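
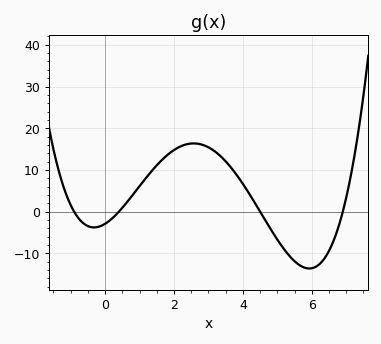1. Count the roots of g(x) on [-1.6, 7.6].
4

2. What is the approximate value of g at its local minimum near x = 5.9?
-13.6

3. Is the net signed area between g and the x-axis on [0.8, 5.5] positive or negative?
positive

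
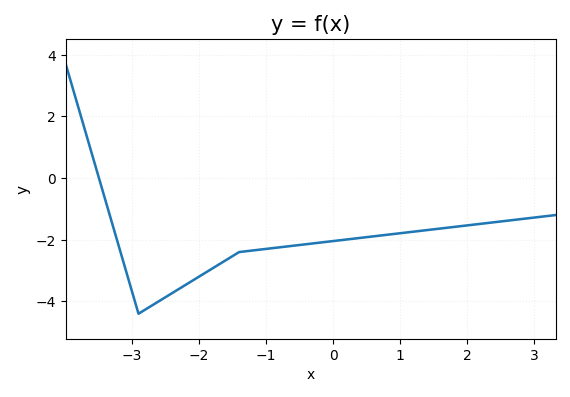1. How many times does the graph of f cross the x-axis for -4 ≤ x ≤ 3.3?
1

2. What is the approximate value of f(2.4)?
-1.43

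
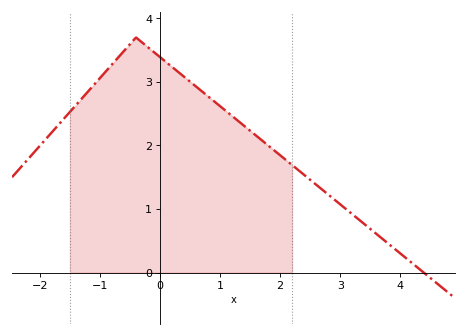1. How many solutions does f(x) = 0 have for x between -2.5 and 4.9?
1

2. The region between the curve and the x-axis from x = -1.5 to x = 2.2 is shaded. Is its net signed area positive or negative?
positive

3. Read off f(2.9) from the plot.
1.2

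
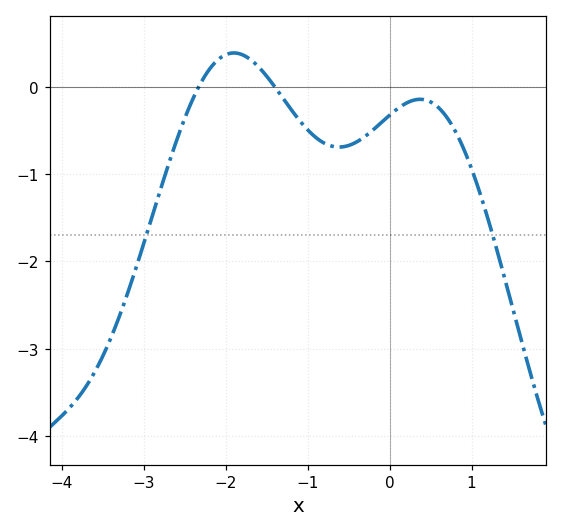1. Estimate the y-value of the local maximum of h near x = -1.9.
0.384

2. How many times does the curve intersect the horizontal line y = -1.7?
2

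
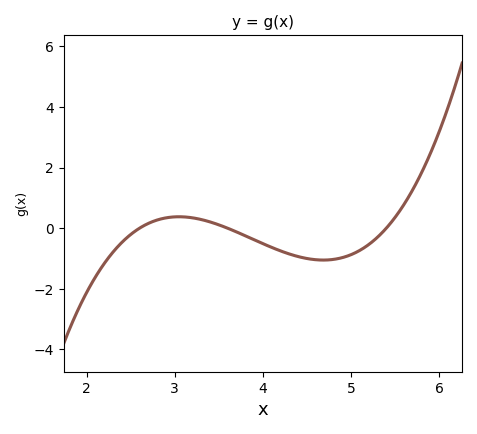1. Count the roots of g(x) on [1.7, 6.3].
3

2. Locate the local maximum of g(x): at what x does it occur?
3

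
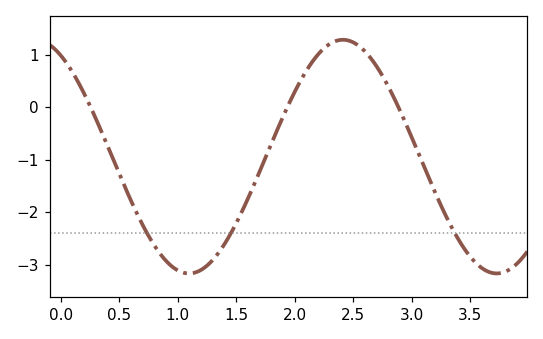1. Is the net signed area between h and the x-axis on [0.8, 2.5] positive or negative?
negative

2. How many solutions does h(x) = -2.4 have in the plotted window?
3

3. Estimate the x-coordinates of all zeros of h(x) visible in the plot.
0.256, 1.94, 2.89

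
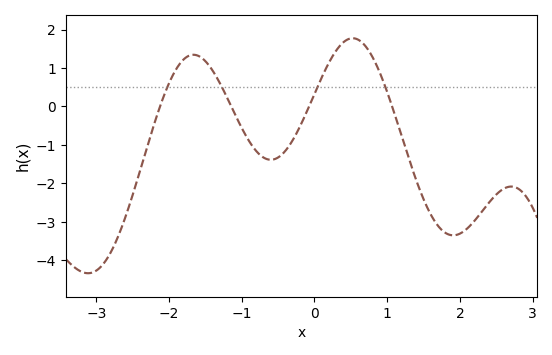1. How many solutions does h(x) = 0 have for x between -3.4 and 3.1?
4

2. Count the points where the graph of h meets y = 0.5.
4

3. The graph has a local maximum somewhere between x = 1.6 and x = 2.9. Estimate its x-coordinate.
2.7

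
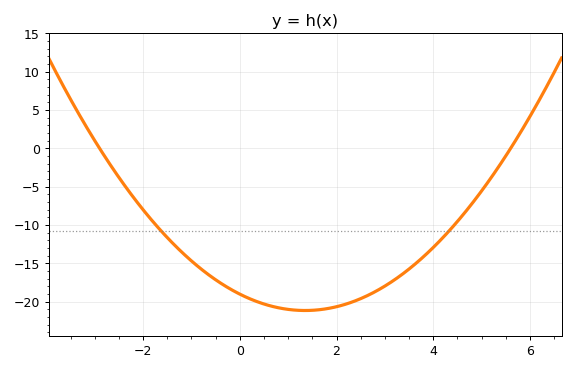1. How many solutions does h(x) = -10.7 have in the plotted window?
2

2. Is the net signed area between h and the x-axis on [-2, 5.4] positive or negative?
negative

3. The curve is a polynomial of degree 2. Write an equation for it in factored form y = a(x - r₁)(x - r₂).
y = 1.17(x + 2.9)(x - 5.6)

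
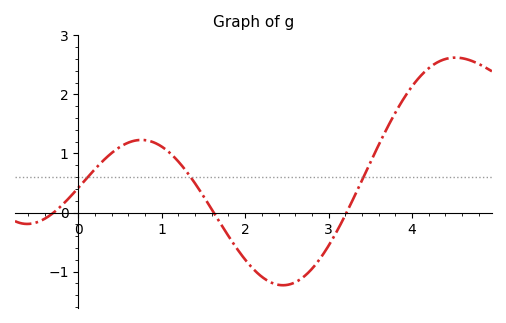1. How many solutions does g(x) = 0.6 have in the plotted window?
3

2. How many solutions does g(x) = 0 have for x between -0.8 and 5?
3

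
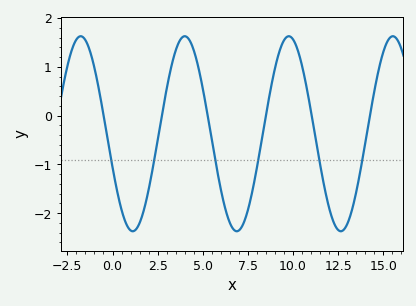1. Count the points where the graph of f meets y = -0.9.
6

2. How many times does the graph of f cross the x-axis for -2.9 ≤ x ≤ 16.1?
6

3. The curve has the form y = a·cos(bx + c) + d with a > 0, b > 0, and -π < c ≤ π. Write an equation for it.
y = 2cos(1.09x + 1.92) - 0.37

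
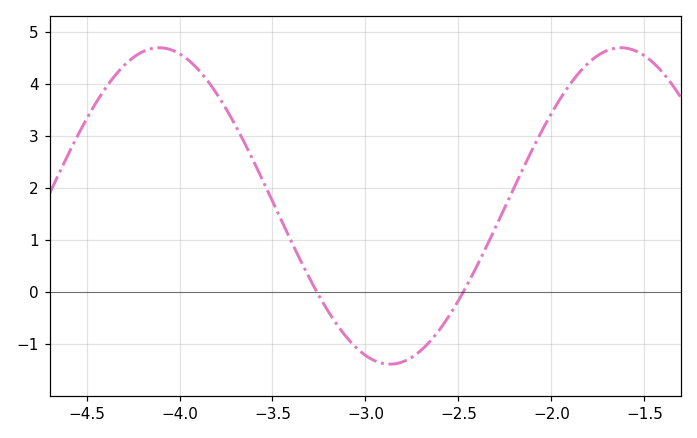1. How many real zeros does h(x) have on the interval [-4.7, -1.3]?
2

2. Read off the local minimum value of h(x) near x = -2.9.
-1.39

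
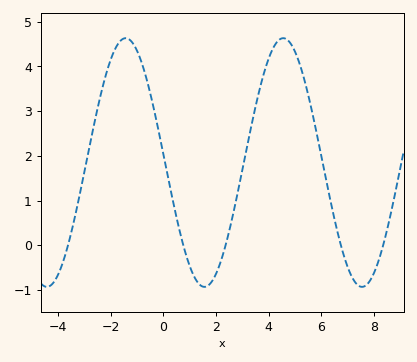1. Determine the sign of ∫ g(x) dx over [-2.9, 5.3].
positive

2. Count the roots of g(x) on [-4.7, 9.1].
5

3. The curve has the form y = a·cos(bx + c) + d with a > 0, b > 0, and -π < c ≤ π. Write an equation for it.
y = 2.78cos(1.05x + 1.5) + 1.85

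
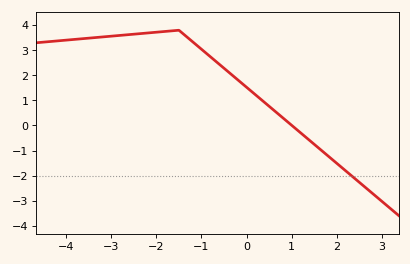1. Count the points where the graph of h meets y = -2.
1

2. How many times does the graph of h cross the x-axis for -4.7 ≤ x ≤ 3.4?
1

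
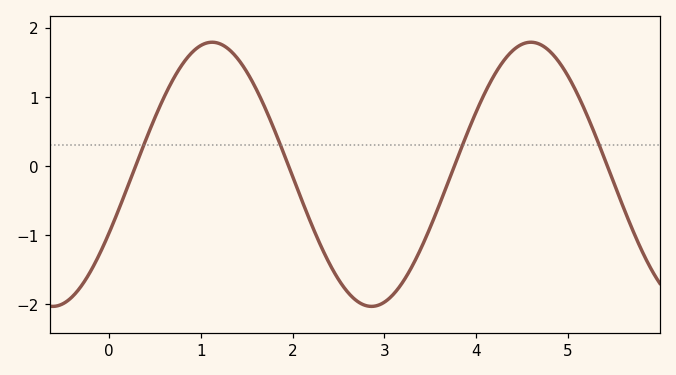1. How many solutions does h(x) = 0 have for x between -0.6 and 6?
4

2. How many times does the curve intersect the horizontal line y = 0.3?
4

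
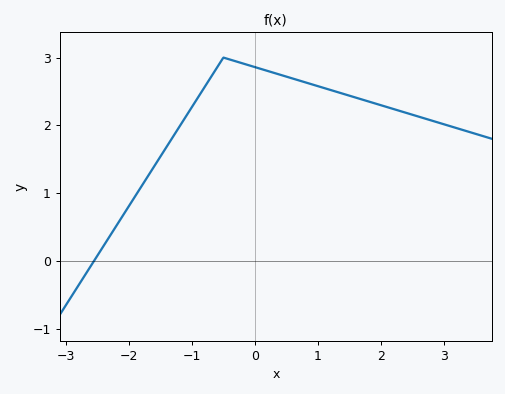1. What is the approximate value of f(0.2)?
2.8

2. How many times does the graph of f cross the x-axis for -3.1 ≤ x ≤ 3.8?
1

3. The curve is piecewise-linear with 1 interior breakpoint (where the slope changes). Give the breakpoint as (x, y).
(-0.5, 3)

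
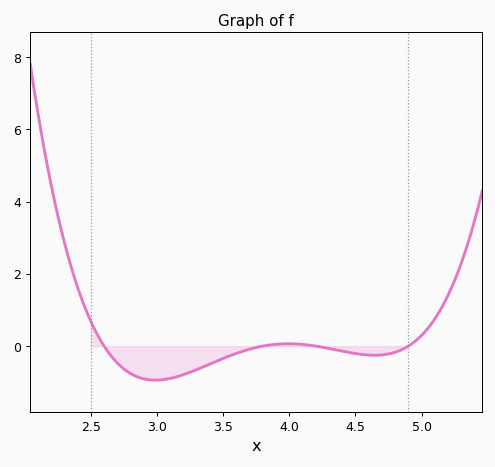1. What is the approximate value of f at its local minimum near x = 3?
-1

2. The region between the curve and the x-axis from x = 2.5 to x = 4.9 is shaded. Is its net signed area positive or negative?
negative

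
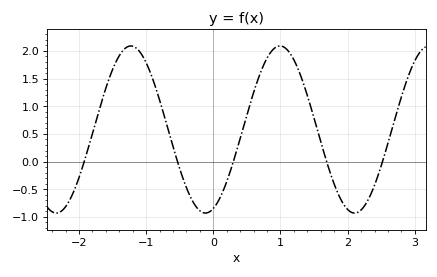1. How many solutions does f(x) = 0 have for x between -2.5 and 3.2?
5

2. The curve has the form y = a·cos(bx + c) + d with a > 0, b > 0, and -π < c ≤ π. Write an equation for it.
y = 1.51cos(2.8x - 2.8) + 0.58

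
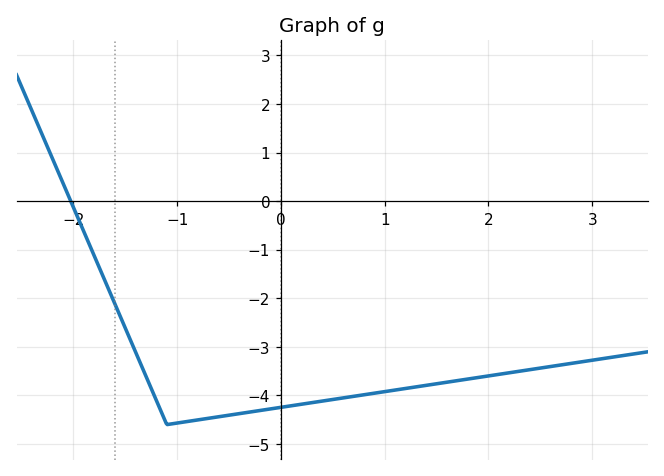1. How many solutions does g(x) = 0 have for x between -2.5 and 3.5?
1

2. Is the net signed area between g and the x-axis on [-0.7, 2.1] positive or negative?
negative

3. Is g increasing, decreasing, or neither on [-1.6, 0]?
neither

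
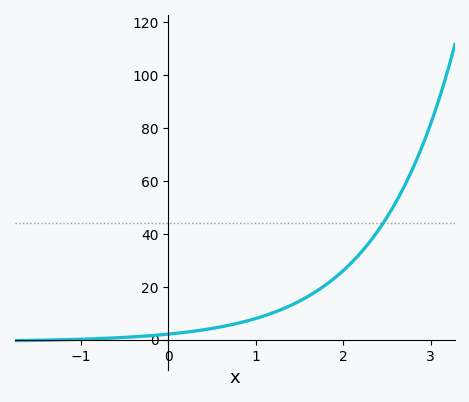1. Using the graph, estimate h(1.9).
24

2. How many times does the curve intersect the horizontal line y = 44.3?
1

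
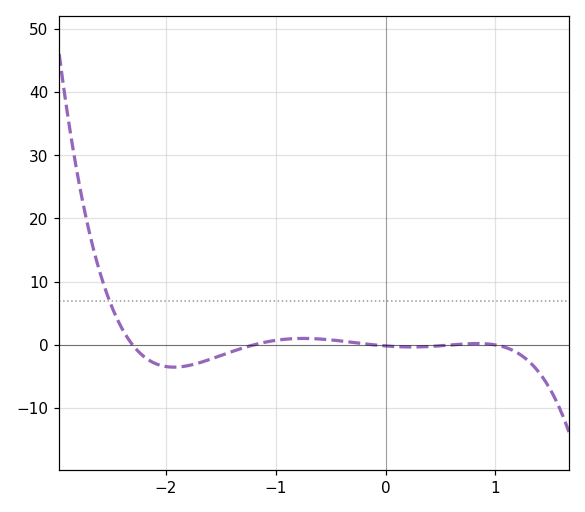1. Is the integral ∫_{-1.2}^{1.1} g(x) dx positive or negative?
positive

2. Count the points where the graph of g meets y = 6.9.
1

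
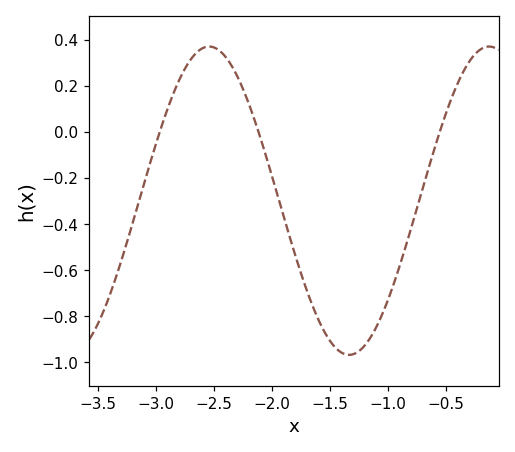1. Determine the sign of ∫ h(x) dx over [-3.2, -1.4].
negative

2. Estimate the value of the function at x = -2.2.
0.124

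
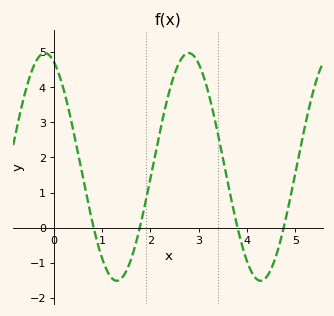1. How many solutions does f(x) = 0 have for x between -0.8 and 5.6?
4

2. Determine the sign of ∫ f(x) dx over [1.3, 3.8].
positive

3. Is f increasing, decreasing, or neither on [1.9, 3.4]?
neither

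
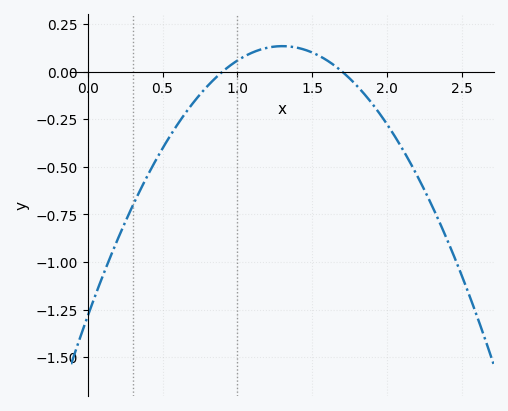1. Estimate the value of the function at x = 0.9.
0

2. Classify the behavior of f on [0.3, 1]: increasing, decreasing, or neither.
increasing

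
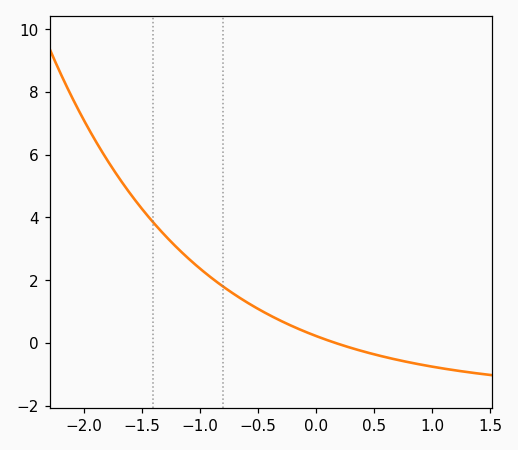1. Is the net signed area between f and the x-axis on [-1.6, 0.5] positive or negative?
positive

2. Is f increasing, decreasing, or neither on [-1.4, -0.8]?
decreasing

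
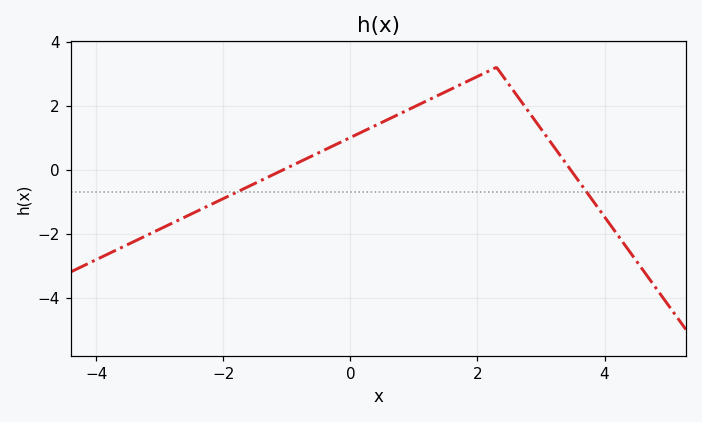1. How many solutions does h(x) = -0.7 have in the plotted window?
2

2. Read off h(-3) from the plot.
-1.8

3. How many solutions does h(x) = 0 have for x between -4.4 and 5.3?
2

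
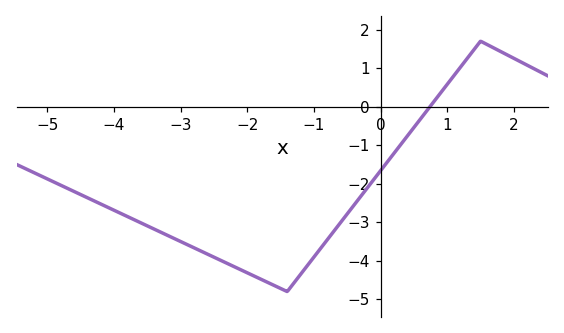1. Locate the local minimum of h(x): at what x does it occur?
-1.4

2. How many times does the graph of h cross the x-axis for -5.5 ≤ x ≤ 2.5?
1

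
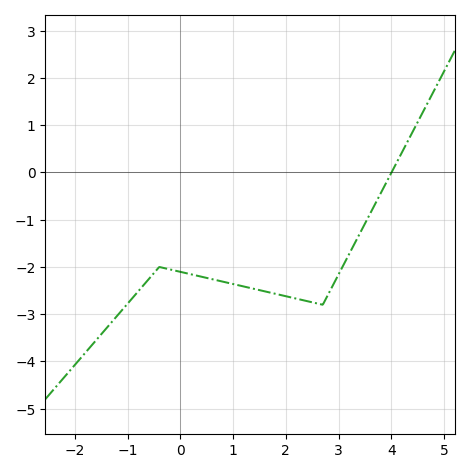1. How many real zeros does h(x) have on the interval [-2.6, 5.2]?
1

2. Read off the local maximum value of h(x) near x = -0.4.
-2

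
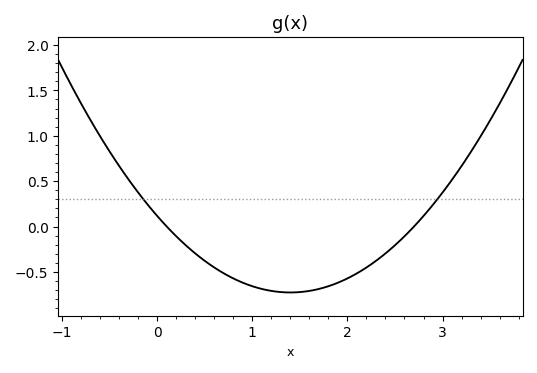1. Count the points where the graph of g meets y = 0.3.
2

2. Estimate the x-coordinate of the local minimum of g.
1.4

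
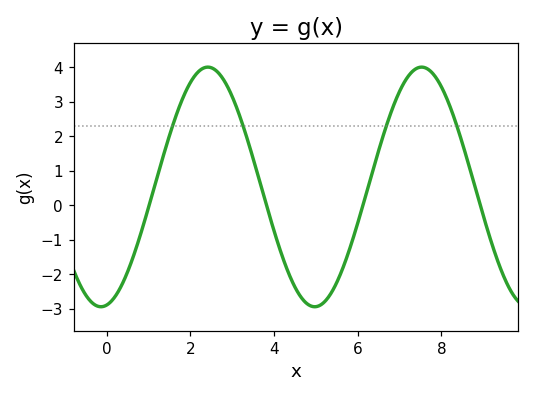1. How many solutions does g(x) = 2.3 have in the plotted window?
4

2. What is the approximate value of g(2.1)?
3.74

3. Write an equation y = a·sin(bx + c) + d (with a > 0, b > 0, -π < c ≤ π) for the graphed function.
y = 3.47sin(1.23x - 1.4) + 0.53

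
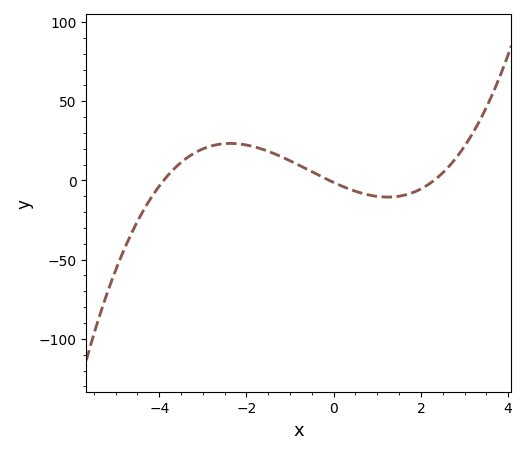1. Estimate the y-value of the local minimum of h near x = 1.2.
-10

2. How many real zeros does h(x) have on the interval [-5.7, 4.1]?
3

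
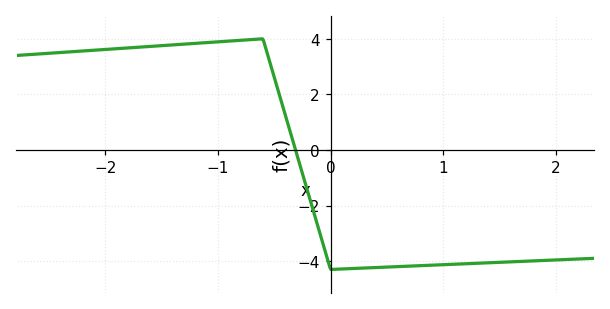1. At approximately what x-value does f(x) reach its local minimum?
0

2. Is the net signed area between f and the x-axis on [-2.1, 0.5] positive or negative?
positive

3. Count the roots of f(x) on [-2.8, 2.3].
1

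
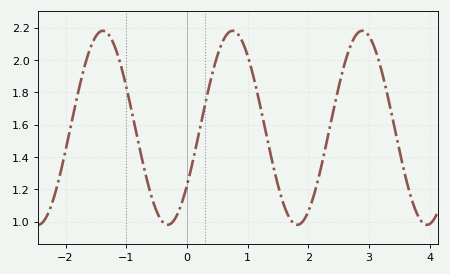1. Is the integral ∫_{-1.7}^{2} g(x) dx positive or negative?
positive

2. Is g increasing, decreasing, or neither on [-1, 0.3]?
neither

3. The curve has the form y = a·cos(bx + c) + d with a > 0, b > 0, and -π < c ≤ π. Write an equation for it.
y = 0.6cos(2.9x - 2.2) + 1.58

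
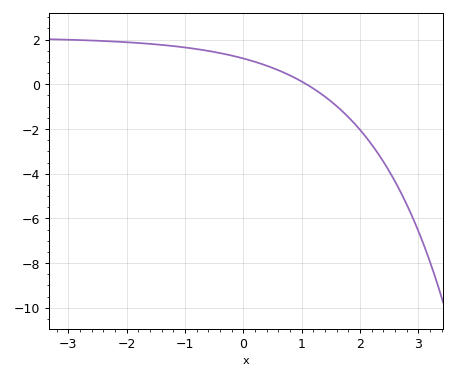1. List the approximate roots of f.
1.1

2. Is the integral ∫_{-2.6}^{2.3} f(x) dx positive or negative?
positive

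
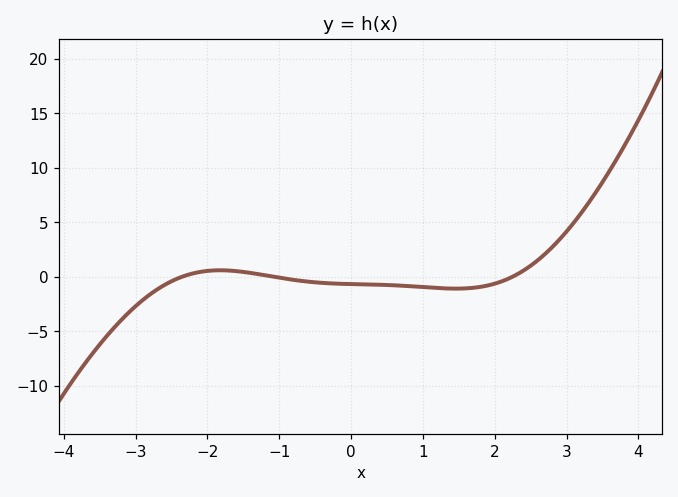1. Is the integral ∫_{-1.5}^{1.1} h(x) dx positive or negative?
negative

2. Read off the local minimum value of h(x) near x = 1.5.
-1.1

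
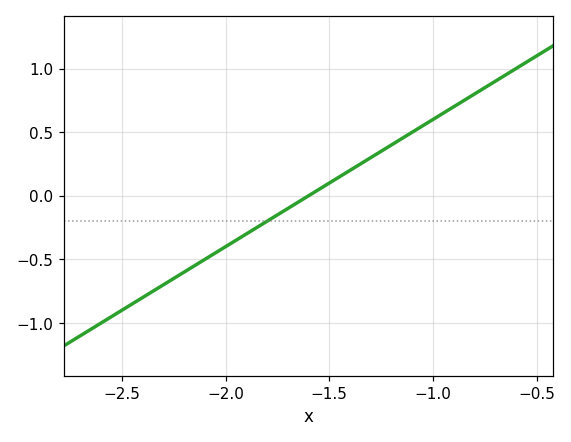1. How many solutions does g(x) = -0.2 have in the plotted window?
1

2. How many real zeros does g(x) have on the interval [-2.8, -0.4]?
1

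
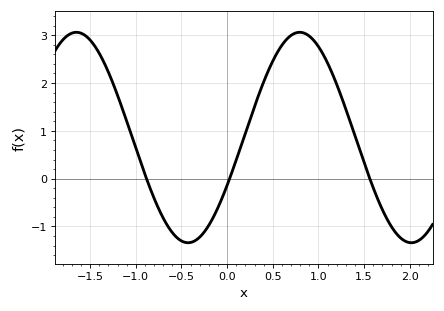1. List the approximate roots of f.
-0.883, 0.027, 1.56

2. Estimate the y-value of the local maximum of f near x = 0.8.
3.06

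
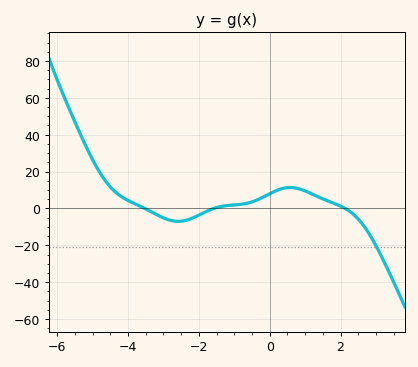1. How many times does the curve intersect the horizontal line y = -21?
1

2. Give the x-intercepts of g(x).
-3.53, -1.58, 2.13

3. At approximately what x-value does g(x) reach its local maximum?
0.578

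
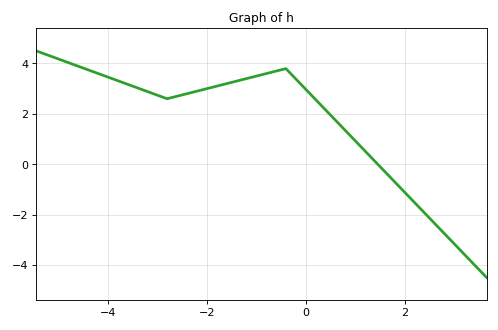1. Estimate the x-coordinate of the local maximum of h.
-0.401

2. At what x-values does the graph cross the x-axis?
1.46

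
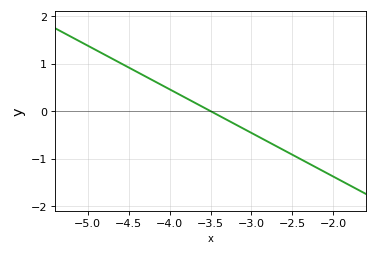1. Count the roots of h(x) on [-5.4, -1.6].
1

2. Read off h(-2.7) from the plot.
-0.736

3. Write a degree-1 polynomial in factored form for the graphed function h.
y = -0.92(x + 3.5)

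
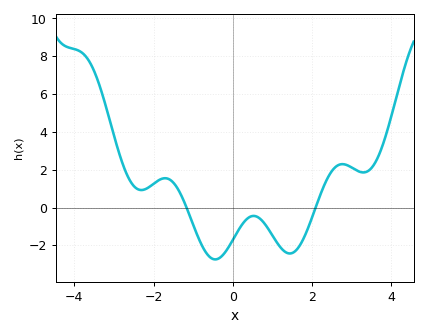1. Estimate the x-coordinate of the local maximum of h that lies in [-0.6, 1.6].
0.525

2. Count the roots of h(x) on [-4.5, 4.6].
2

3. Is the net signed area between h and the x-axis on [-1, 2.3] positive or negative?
negative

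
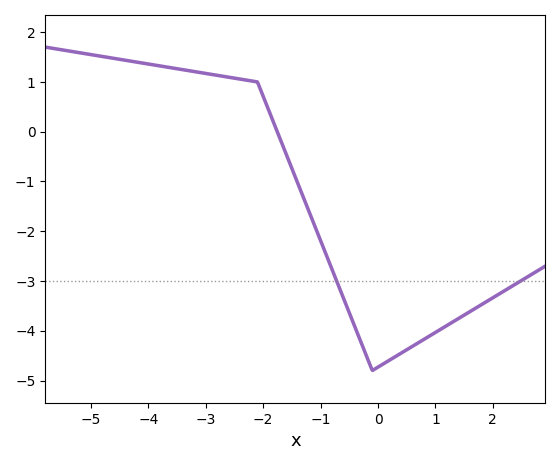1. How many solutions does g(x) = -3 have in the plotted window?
2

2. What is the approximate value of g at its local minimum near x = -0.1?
-4.8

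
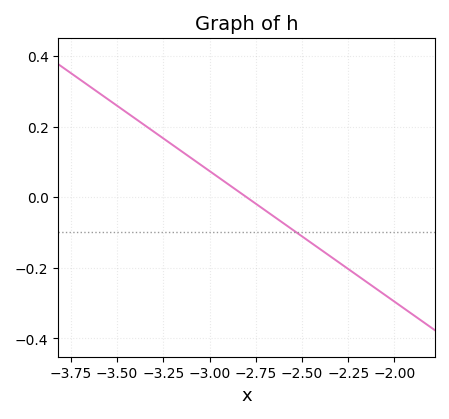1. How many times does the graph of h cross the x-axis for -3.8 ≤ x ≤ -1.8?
1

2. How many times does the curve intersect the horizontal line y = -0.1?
1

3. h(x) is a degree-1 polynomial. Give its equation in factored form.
y = -0.37(x + 2.8)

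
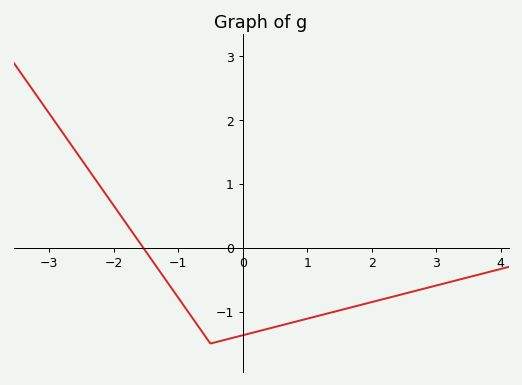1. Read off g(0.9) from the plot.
-1.1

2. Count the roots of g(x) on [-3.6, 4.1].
1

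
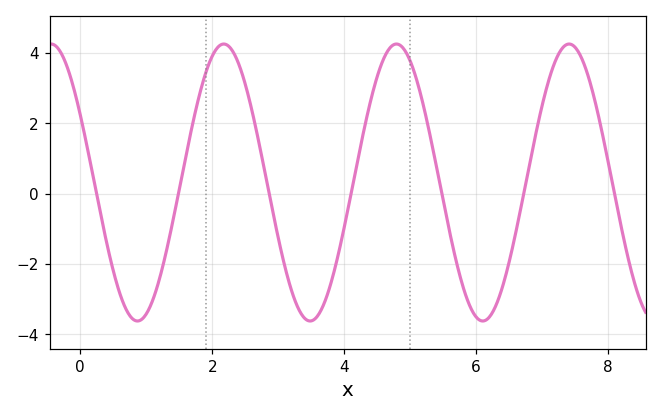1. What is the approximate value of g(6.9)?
1.64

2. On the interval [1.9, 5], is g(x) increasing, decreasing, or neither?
neither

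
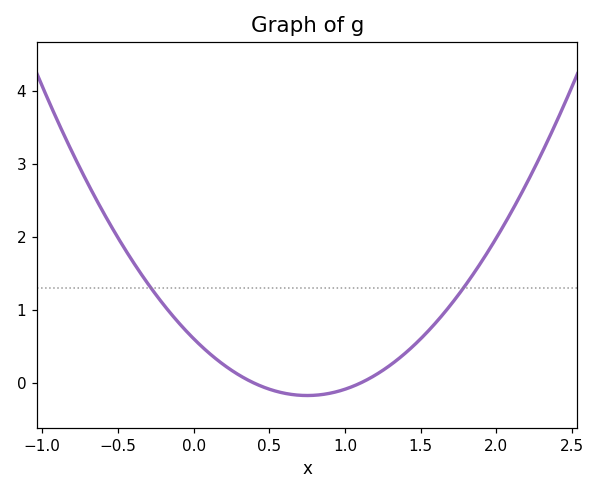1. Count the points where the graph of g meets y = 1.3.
2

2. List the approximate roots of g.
0.4, 1.1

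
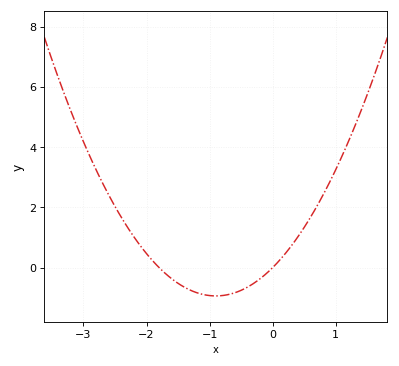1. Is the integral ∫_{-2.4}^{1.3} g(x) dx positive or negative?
positive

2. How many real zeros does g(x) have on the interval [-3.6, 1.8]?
2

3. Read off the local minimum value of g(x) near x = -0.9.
-0.94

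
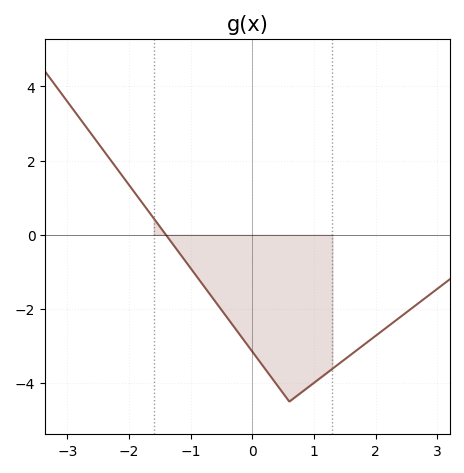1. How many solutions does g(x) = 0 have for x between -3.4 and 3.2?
1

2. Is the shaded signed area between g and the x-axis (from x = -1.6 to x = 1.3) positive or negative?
negative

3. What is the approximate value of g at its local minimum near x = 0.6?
-4.4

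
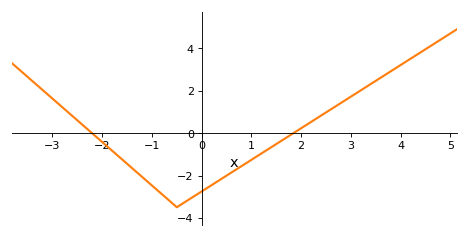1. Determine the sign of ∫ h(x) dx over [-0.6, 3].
negative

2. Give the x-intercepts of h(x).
-2.2, 1.8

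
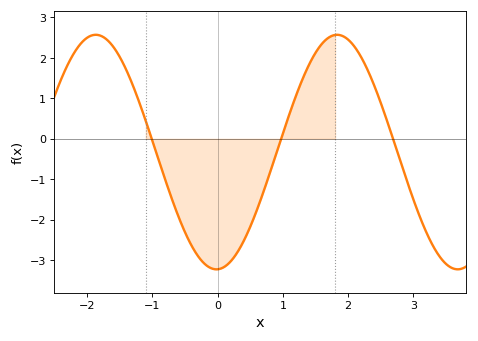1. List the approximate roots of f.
-1, 1, 2.7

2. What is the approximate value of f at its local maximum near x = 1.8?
2.6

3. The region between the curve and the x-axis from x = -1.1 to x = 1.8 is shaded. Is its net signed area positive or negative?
negative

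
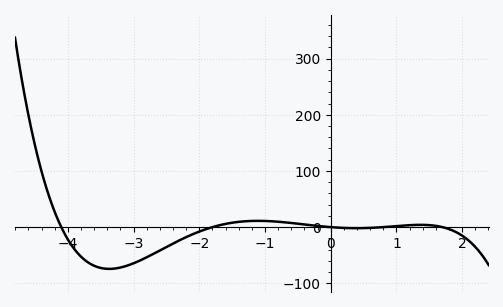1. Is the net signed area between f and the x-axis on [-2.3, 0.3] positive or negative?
positive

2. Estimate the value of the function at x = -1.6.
10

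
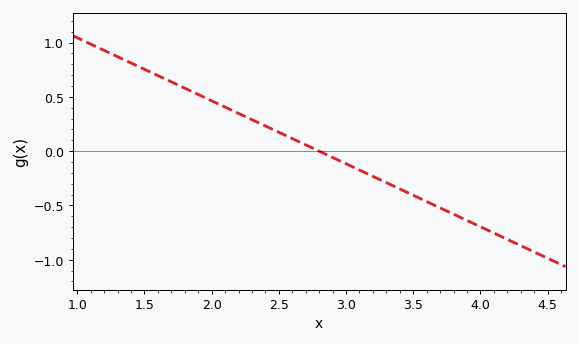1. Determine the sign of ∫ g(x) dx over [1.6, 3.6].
positive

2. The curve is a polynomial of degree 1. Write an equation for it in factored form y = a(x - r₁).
y = -0.58(x - 2.8)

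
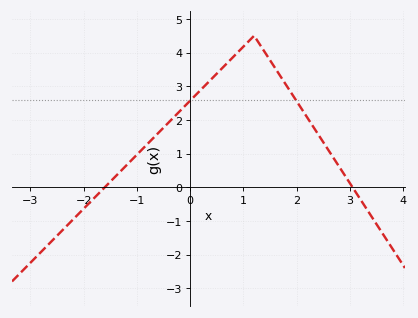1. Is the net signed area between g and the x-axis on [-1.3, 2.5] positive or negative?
positive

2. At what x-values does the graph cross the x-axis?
-1.6, 3.05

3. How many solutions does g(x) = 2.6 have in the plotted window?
2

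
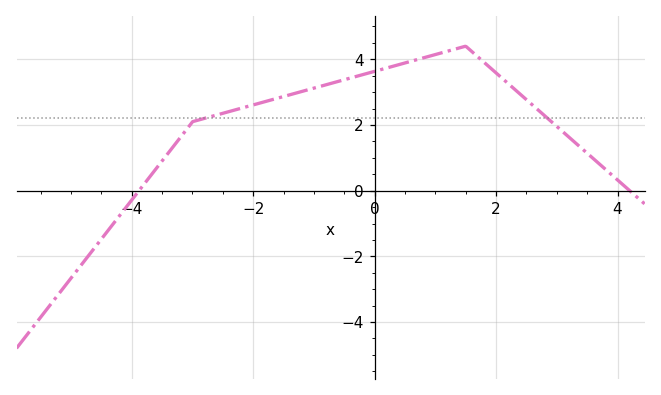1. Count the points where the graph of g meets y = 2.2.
2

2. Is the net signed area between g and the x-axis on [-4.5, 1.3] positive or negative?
positive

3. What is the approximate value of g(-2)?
2.61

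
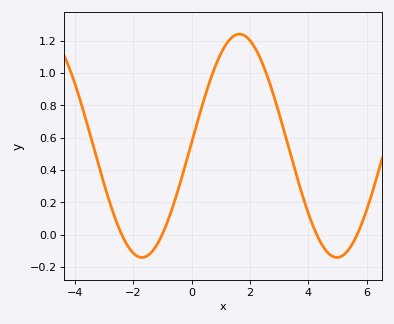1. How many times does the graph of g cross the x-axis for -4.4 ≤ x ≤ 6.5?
4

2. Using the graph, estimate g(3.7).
0.303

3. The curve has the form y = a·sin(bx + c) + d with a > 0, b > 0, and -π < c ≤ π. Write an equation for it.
y = 0.69sin(0.94x + 0.03) + 0.55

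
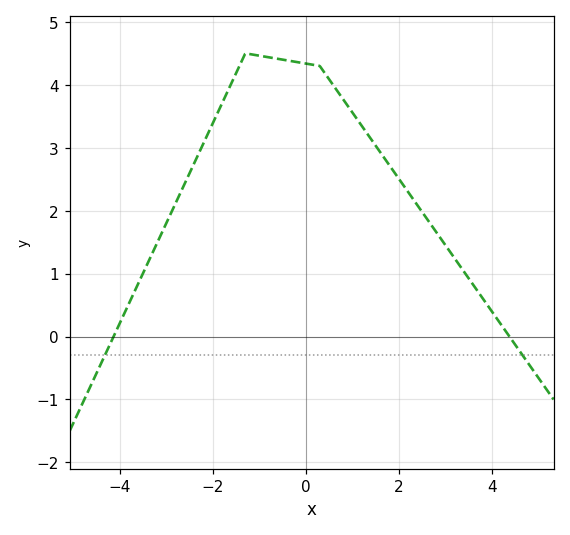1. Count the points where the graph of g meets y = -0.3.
2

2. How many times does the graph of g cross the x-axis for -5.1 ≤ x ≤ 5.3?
2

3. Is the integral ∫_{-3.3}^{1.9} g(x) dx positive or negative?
positive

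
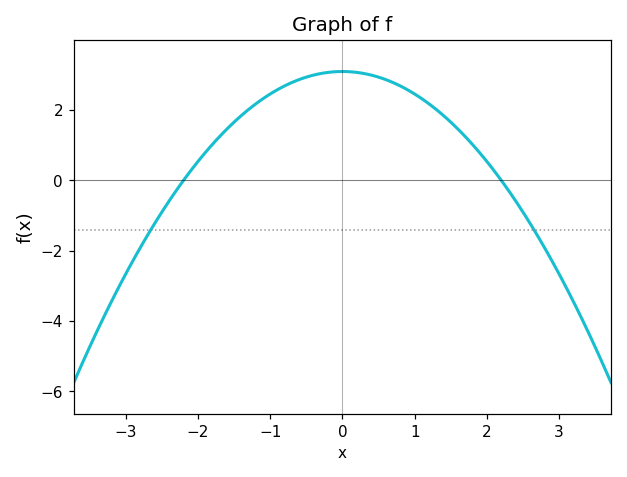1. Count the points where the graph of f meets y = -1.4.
2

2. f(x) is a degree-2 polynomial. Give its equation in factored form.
y = -0.64(x + 2.2)(x - 2.2)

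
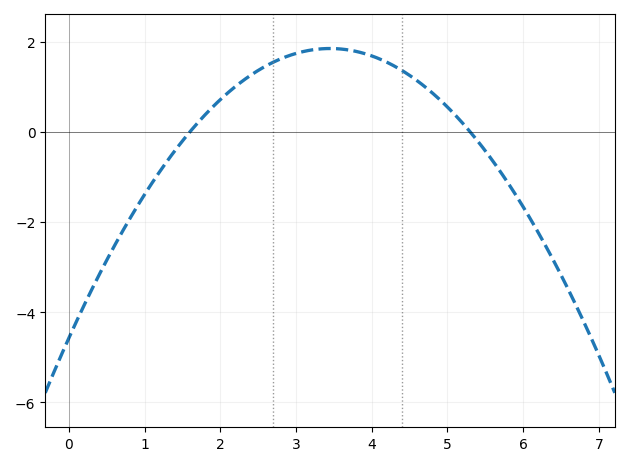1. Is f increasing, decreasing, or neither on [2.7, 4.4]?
neither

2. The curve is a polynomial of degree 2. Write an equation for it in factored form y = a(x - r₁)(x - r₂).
y = -0.54(x - 1.6)(x - 5.3)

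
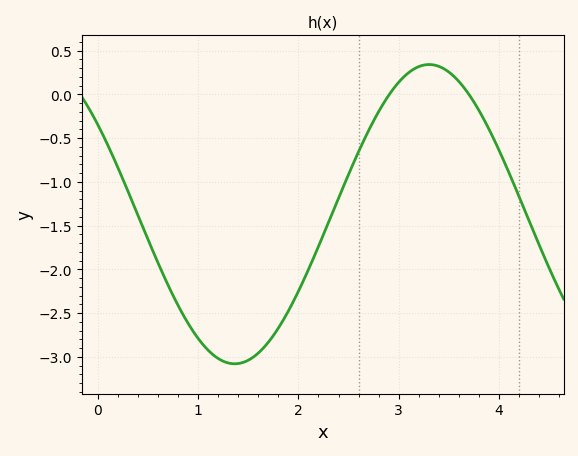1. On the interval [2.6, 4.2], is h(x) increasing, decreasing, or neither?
neither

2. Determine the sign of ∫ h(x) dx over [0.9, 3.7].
negative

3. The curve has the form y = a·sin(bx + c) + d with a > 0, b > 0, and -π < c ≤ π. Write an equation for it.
y = 1.71sin(1.62x + 2.5) - 1.37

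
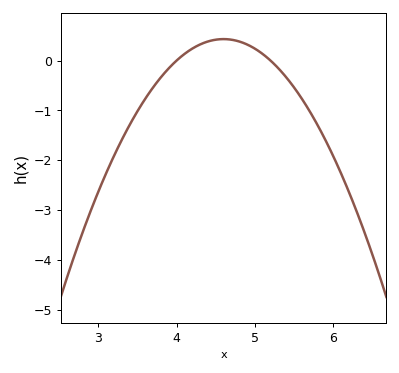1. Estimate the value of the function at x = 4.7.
0.4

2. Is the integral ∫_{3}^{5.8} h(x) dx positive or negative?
negative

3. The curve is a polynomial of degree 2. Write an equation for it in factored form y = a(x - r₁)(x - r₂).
y = -1.2(x - 4)(x - 5.2)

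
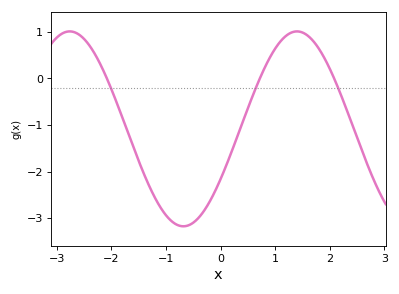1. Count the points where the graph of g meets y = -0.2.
3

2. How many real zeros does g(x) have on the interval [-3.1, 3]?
3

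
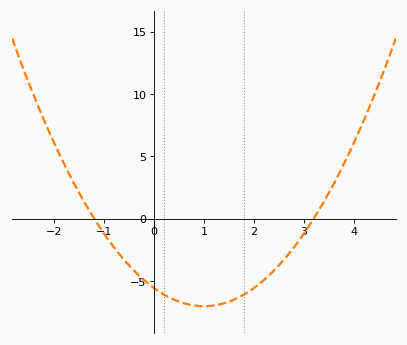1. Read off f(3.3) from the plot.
0.652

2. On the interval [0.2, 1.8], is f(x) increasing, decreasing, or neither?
neither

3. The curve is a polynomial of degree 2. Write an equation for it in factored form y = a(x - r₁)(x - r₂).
y = 1.45(x + 1.2)(x - 3.2)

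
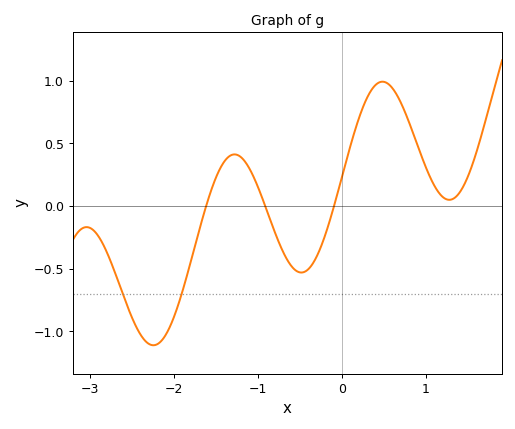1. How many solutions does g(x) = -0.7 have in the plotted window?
2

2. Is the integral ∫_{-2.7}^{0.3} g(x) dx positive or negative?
negative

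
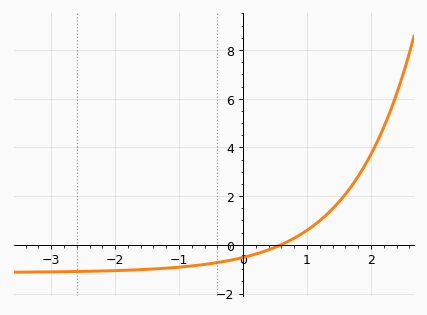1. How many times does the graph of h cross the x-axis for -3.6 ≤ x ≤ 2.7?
1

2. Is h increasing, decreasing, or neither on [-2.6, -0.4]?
increasing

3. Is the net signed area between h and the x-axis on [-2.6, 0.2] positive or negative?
negative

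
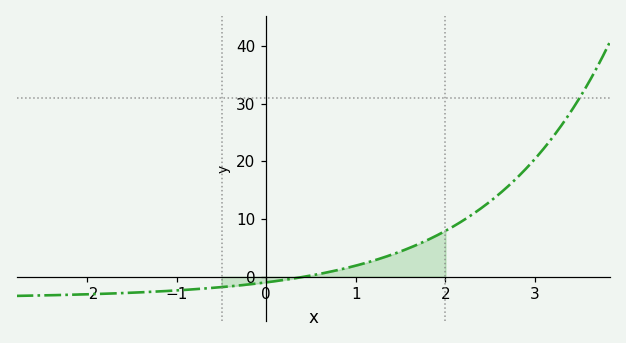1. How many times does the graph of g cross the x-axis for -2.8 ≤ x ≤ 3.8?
1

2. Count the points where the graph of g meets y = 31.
1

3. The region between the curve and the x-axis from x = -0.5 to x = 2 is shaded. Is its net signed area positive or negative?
positive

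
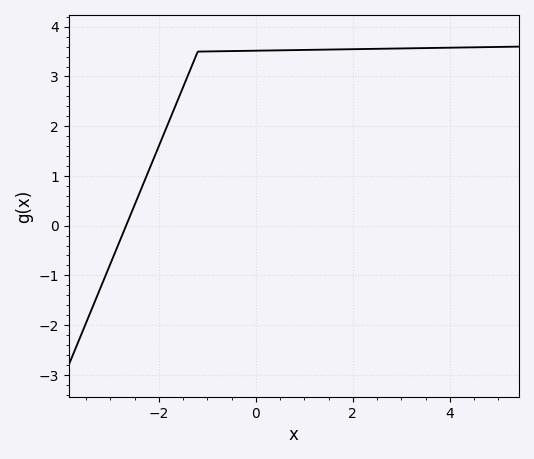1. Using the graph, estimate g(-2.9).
-0.526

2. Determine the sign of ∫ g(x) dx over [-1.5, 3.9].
positive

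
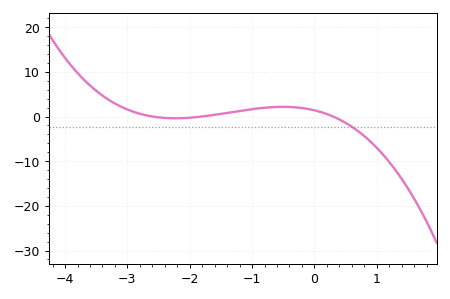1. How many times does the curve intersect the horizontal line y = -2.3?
1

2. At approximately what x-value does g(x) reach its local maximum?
-0.502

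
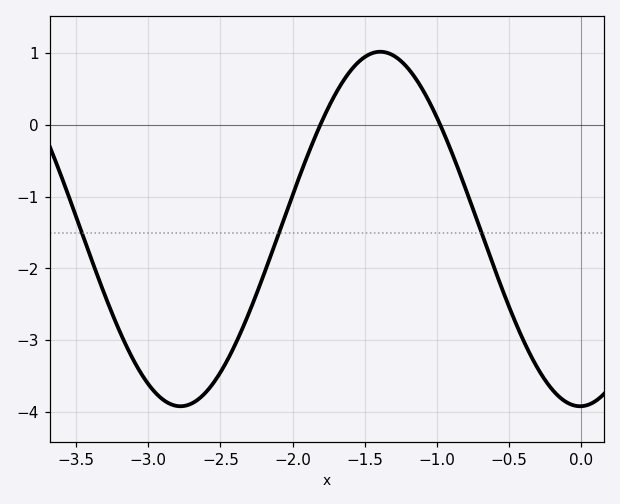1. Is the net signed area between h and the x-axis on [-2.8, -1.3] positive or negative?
negative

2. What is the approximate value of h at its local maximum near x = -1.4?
1.02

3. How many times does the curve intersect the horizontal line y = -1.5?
3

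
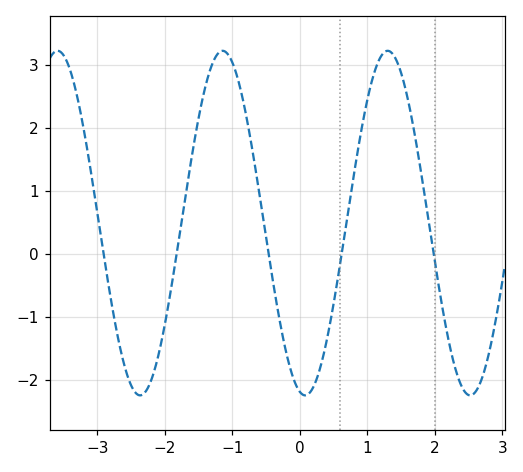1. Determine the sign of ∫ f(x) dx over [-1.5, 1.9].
positive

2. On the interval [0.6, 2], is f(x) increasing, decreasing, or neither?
neither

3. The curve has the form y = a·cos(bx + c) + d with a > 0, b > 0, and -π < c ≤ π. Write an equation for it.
y = 2.74cos(2.57x + 2.94) + 0.49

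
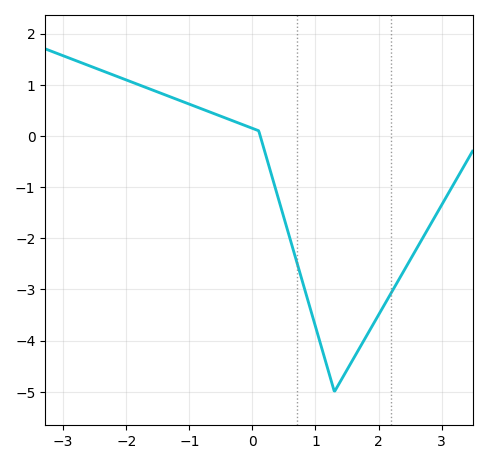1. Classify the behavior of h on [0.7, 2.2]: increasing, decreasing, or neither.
neither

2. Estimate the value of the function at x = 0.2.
-0.325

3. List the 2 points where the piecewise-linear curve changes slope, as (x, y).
(0.1, 0.1); (1.3, -5)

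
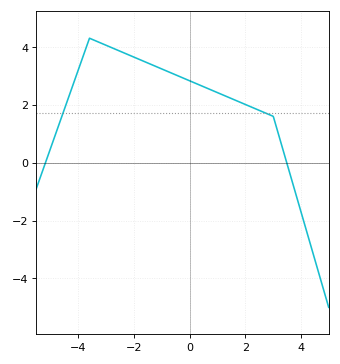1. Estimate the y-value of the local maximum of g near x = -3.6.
4.3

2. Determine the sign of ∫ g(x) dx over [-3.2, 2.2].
positive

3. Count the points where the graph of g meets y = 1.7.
2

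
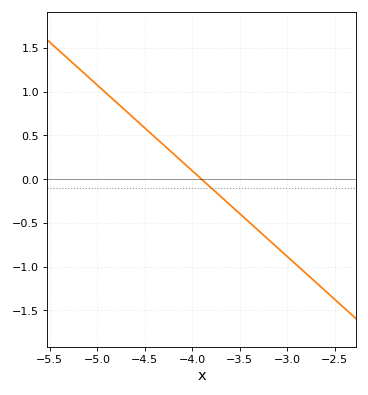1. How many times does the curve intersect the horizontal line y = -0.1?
1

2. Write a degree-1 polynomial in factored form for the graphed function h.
y = -0.98(x + 3.9)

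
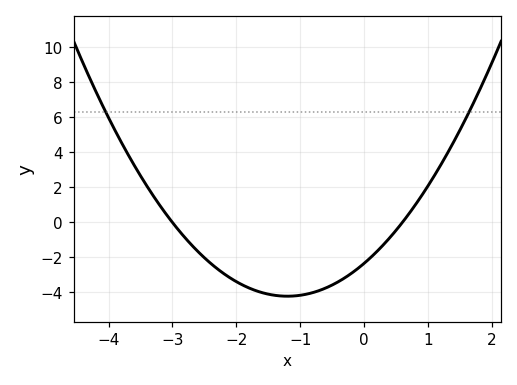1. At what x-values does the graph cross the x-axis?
-3, 0.6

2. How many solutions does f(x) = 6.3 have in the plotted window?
2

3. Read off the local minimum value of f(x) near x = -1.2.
-4.2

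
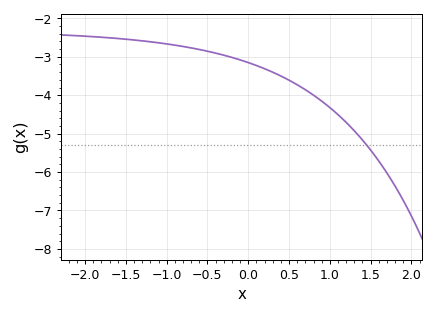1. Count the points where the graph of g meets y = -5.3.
1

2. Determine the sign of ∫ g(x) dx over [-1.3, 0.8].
negative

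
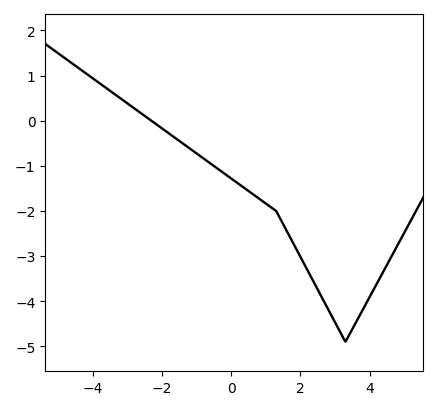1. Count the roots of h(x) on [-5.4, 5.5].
1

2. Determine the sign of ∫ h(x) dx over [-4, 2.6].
negative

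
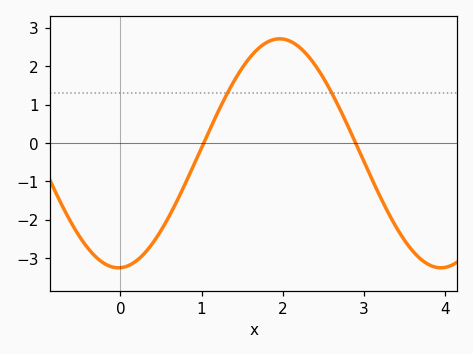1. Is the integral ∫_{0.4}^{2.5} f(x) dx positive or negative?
positive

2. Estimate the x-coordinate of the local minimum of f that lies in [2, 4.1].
3.95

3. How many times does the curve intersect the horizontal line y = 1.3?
2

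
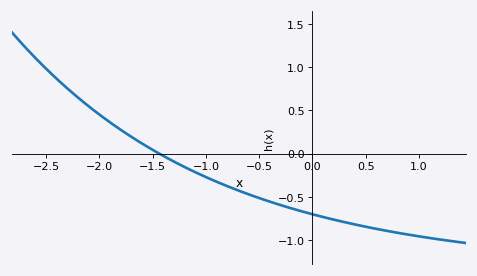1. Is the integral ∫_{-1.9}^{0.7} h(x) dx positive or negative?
negative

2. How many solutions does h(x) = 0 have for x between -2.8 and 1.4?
1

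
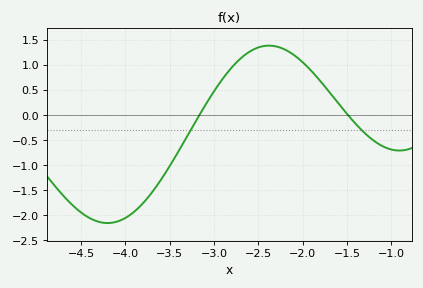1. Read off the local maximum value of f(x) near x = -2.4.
1.38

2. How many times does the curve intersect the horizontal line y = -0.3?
2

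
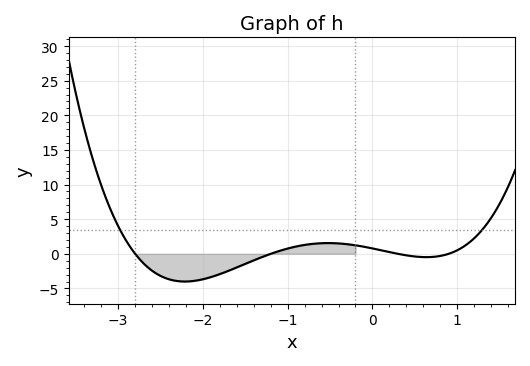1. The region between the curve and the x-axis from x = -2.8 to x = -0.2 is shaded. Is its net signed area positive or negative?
negative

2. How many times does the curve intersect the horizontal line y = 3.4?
2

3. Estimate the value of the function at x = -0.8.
1.29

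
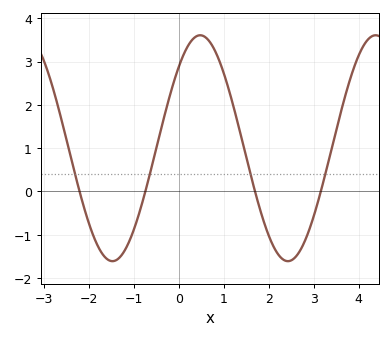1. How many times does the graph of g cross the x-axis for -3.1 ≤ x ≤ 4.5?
4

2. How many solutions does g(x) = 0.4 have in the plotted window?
4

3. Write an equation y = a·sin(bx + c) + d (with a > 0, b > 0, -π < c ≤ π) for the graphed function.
y = 2.61sin(1.6x + 0.81) + 1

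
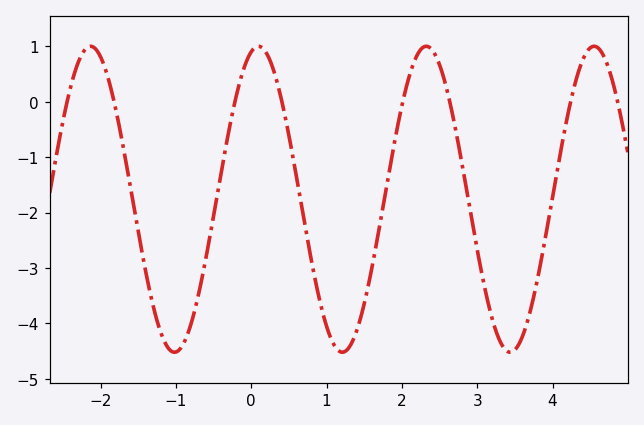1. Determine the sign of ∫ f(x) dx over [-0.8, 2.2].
negative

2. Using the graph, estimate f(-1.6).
-1.57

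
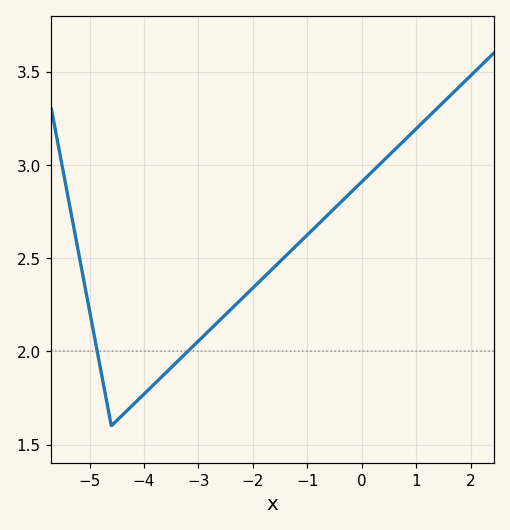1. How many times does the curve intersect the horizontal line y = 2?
2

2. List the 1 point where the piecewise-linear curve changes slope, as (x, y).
(-4.6, 1.6)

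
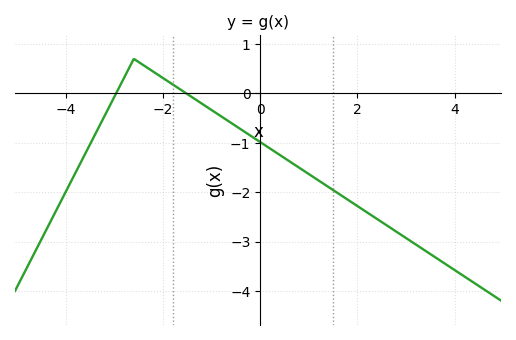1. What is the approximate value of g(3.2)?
-3.1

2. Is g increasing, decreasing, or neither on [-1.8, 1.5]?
decreasing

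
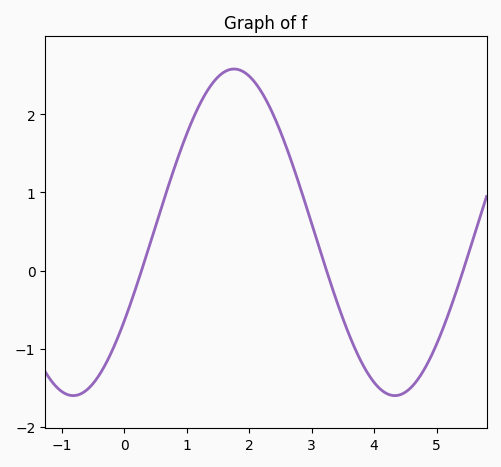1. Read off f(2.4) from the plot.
2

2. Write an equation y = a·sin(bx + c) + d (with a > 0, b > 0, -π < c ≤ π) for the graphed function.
y = 2.09sin(1.2x - 0.57) + 0.49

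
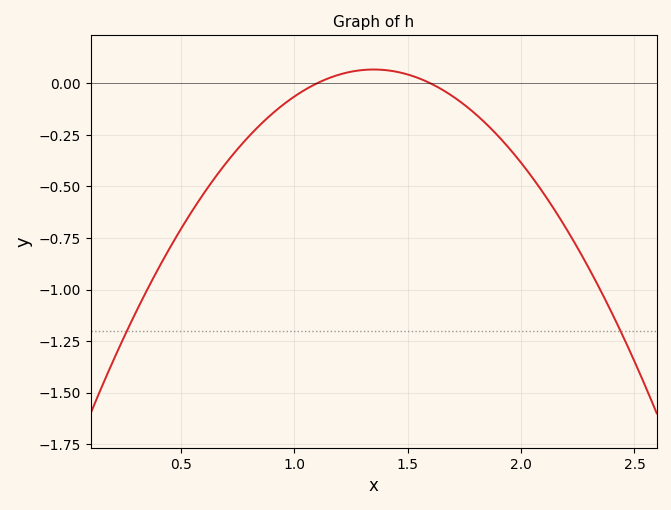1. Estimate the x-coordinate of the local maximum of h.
1.35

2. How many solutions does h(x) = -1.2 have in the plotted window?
2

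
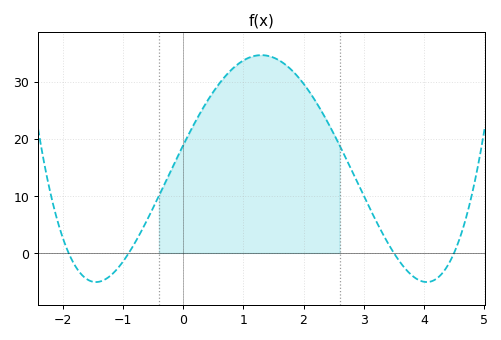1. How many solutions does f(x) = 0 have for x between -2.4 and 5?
4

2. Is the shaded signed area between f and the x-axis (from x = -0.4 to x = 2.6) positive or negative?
positive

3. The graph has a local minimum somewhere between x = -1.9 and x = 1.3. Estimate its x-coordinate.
-1.4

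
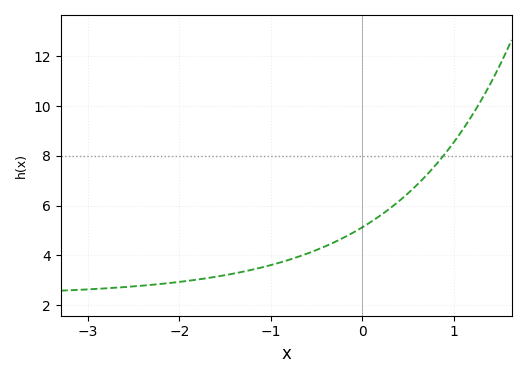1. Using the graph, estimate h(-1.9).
2.98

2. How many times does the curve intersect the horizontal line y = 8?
1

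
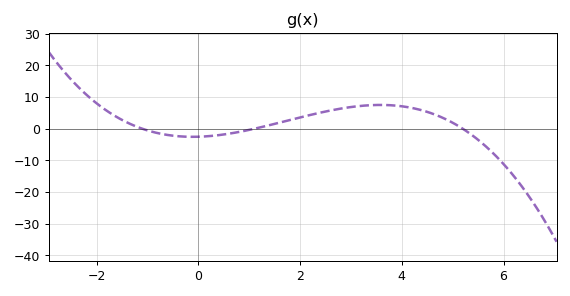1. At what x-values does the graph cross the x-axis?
-1.1, 1.1, 5.2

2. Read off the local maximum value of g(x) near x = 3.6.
7.52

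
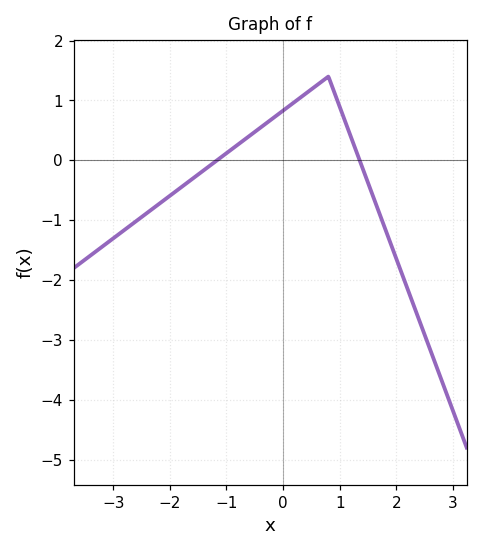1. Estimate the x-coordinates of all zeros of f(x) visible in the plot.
-1.17, 1.35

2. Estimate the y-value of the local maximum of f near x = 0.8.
1.4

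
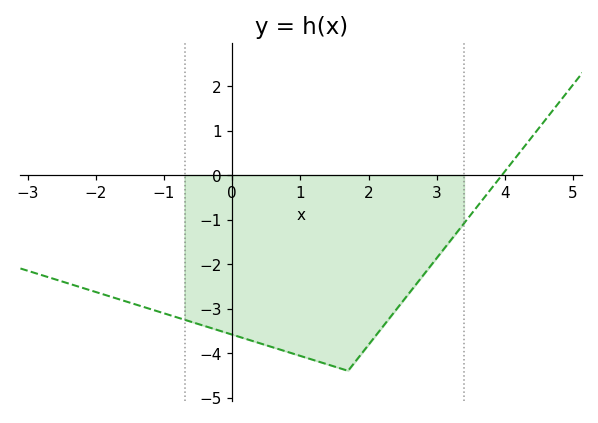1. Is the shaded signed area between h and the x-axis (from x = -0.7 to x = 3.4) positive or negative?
negative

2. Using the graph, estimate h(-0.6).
-3.3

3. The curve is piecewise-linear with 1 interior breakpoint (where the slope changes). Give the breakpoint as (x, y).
(1.7, -4.4)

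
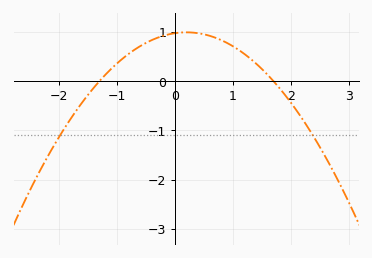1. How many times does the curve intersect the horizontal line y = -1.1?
2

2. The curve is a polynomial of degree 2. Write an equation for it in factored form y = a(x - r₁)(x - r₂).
y = -0.44(x + 1.3)(x - 1.7)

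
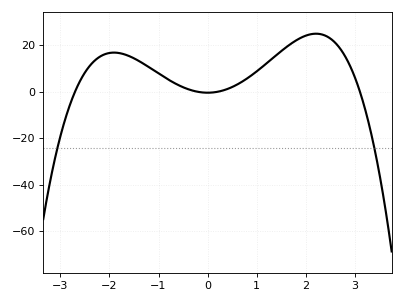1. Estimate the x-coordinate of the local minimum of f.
0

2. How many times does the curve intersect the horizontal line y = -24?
2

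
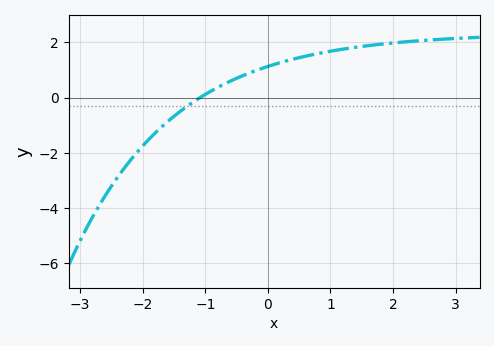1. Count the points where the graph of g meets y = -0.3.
1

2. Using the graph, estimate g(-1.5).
-0.681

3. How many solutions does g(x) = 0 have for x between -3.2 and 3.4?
1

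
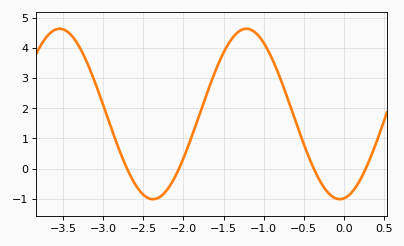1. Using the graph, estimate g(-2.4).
-1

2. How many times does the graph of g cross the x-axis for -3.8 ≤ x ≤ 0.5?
4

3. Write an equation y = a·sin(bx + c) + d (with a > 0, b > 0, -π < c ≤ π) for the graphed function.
y = 2.82sin(2.7x - 1.4) + 1.81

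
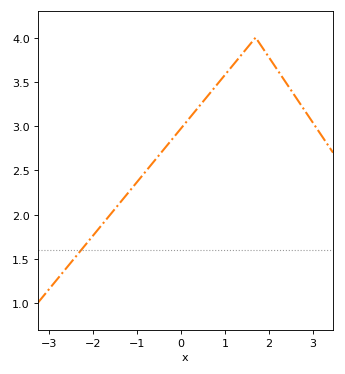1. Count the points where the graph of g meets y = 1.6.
1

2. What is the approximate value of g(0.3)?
3.15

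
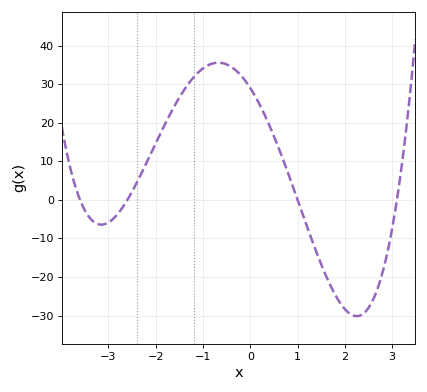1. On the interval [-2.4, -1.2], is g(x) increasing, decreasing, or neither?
increasing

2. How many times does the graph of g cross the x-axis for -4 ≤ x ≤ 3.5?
4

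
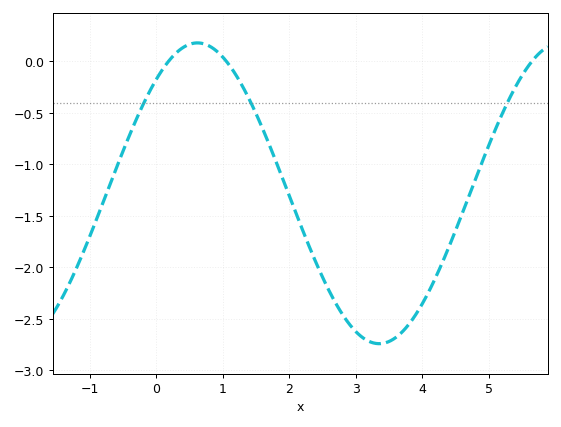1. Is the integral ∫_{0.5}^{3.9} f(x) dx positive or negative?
negative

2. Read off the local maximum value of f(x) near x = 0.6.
0.18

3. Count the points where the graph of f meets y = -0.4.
3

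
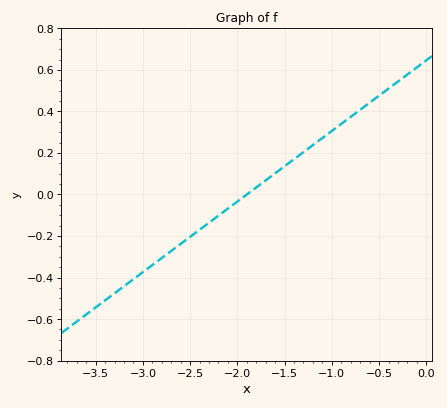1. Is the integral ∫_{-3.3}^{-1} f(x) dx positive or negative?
negative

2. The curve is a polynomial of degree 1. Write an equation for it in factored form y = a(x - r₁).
y = 0.34(x + 1.9)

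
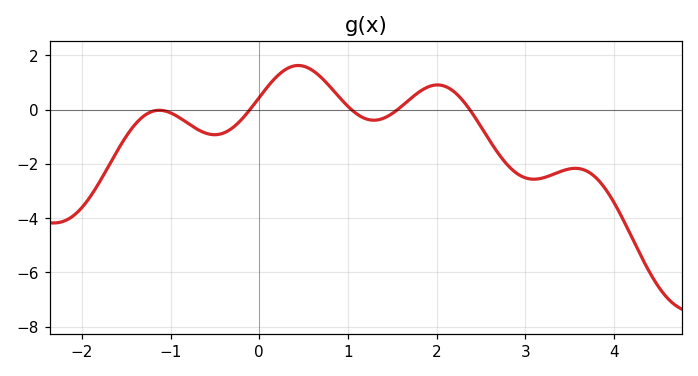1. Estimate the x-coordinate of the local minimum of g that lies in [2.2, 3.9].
3.1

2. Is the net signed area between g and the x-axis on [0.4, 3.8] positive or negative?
negative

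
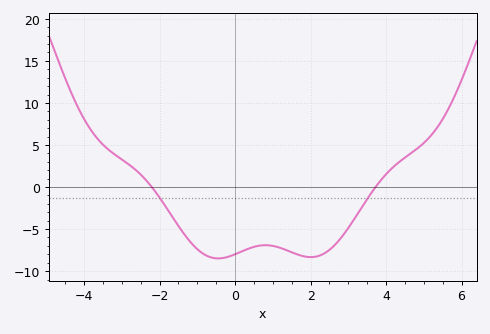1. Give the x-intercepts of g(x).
-2.21, 3.72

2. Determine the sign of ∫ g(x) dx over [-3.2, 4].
negative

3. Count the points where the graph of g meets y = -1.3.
2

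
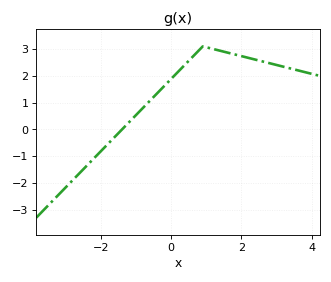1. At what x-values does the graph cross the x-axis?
-1.4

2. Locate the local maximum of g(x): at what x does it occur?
1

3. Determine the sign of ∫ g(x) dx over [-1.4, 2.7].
positive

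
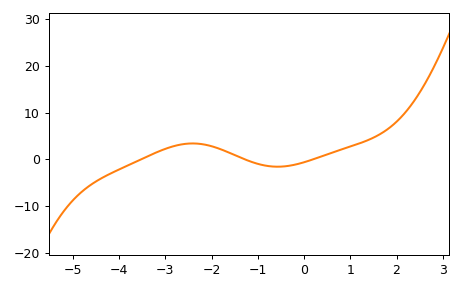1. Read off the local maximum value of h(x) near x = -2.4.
3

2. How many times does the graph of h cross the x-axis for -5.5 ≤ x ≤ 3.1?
3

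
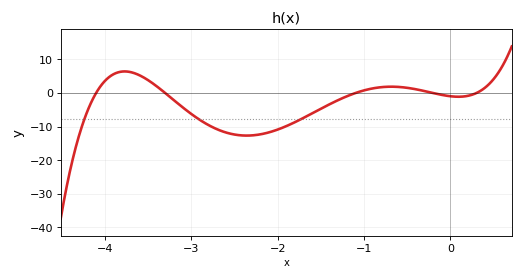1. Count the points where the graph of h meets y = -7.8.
3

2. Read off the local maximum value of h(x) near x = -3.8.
6.44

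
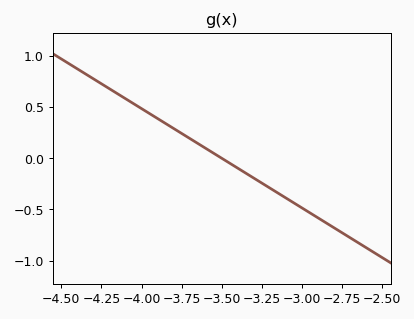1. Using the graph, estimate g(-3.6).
0.1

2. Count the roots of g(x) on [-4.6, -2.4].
1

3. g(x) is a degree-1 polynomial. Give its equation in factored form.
y = -0.97(x + 3.5)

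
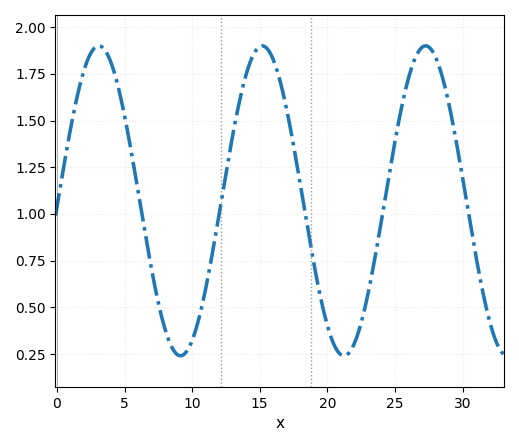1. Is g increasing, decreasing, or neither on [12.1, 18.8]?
neither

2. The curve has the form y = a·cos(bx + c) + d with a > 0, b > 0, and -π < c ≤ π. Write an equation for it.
y = 0.83cos(0.52x - 1.61) + 1.07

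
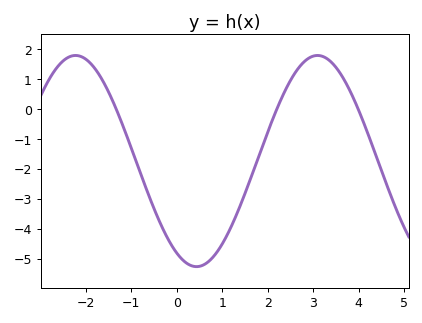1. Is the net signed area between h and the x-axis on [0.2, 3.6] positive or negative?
negative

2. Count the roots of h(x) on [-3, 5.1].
3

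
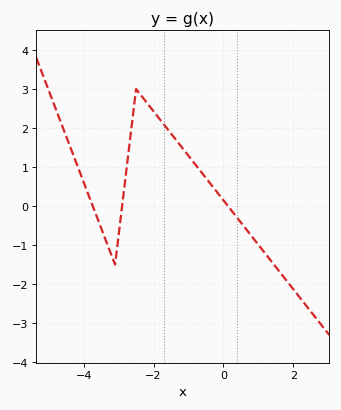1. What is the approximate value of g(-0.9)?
1.2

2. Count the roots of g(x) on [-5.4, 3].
3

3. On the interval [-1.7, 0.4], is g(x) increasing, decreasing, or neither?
decreasing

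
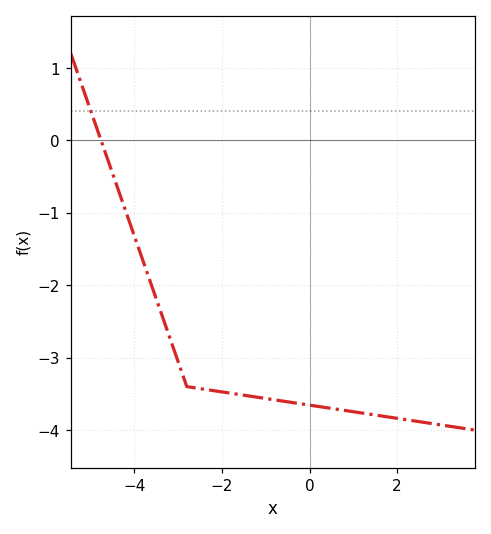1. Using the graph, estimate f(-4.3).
-0.791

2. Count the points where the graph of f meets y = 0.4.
1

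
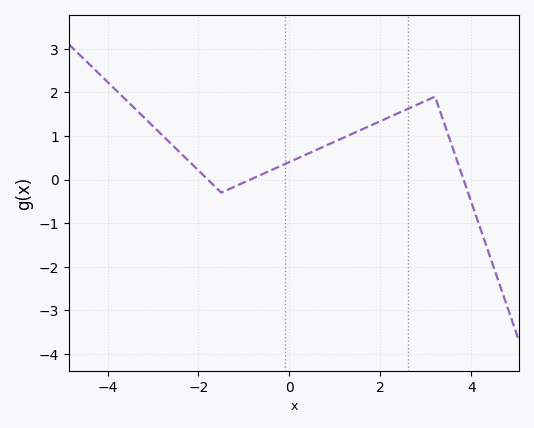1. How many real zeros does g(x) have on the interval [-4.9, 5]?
3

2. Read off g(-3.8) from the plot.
2.03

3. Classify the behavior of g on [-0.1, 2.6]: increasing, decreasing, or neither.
increasing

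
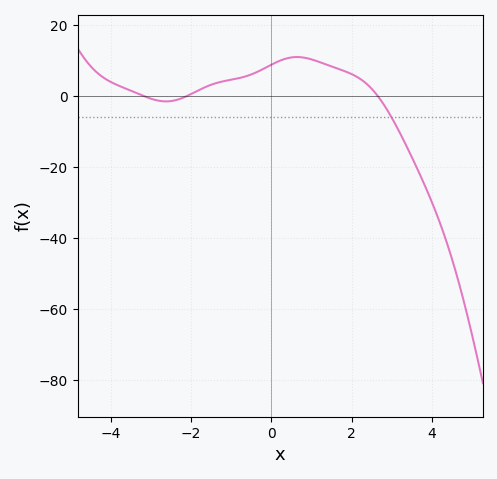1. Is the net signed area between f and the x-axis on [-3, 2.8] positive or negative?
positive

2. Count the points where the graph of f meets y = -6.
1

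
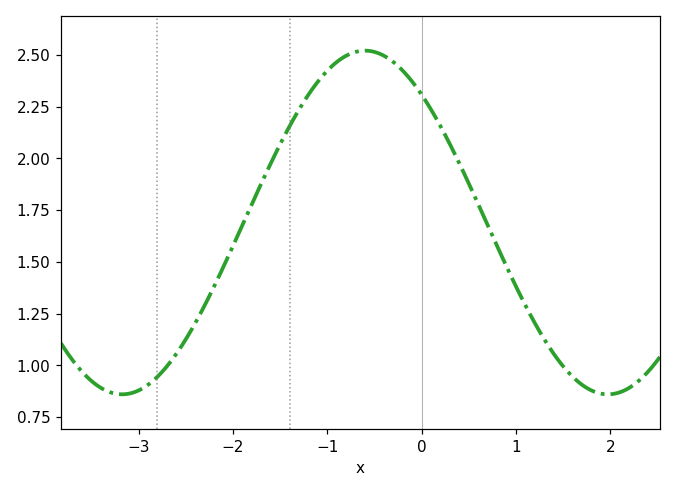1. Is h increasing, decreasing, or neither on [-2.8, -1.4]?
increasing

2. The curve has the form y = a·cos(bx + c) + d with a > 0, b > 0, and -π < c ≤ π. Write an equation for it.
y = 0.83cos(1.22x + 0.732) + 1.69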